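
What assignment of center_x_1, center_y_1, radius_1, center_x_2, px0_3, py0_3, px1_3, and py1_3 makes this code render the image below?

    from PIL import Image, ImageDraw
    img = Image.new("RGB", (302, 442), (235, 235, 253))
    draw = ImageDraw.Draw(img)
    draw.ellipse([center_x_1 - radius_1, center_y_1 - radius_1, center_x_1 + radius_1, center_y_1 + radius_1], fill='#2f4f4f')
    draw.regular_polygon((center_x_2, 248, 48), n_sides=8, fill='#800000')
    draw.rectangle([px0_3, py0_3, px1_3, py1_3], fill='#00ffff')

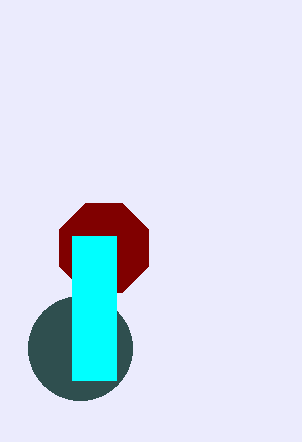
center_x_1 = 80, center_y_1 = 348, radius_1 = 52, center_x_2 = 104, px0_3 = 72, py0_3 = 236, px1_3 = 116, py1_3 = 380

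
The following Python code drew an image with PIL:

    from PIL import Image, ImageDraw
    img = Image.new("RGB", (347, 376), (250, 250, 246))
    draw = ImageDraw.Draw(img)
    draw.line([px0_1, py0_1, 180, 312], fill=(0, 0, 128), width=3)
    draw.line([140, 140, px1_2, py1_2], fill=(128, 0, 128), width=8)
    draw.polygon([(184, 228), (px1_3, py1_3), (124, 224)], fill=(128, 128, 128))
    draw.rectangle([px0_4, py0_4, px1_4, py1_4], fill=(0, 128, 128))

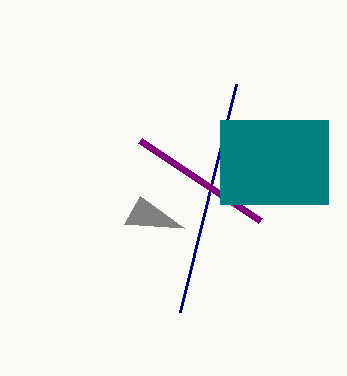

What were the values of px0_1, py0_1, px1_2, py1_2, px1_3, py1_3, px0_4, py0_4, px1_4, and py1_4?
px0_1 = 236; py0_1 = 84; px1_2 = 260; py1_2 = 220; px1_3 = 140; py1_3 = 196; px0_4 = 220; py0_4 = 120; px1_4 = 328; py1_4 = 204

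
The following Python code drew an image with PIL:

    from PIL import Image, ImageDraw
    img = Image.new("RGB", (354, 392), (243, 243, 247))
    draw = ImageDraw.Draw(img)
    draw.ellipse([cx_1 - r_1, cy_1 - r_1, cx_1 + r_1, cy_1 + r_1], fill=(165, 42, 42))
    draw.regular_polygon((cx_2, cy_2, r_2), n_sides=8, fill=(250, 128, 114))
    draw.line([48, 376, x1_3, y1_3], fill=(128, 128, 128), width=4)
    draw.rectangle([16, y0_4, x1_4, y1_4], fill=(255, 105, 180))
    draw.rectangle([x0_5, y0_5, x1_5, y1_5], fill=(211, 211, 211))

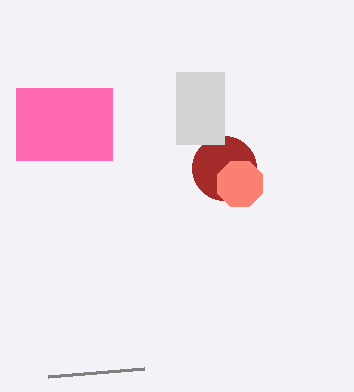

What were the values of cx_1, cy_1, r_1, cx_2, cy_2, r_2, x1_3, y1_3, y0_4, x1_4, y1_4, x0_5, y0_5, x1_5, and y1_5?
cx_1 = 224, cy_1 = 168, r_1 = 32, cx_2 = 240, cy_2 = 184, r_2 = 24, x1_3 = 144, y1_3 = 368, y0_4 = 88, x1_4 = 112, y1_4 = 160, x0_5 = 176, y0_5 = 72, x1_5 = 224, y1_5 = 144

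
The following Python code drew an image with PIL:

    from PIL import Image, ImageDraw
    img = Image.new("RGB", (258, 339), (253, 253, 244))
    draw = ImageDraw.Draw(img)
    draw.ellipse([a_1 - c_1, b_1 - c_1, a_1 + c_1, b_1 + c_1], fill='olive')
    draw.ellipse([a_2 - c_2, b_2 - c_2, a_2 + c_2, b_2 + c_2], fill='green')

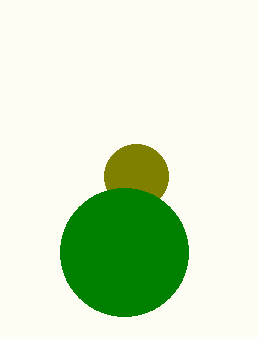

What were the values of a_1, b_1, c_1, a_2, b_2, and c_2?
a_1 = 136, b_1 = 176, c_1 = 32, a_2 = 124, b_2 = 252, c_2 = 64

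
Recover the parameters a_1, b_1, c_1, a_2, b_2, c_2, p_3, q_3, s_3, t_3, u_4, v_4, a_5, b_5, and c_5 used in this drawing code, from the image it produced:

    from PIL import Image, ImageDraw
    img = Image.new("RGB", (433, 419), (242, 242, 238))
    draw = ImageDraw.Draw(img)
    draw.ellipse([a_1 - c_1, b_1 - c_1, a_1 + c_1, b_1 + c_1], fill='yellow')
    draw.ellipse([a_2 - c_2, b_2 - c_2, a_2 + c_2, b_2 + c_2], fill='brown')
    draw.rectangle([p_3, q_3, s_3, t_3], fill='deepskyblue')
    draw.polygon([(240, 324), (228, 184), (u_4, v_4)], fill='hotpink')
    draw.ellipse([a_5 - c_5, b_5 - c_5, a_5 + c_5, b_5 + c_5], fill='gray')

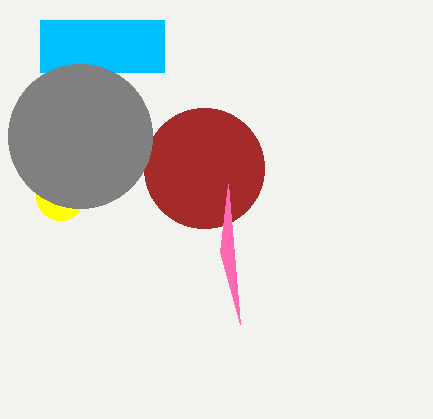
a_1 = 60; b_1 = 196; c_1 = 24; a_2 = 204; b_2 = 168; c_2 = 60; p_3 = 40; q_3 = 20; s_3 = 164; t_3 = 72; u_4 = 220; v_4 = 252; a_5 = 80; b_5 = 136; c_5 = 72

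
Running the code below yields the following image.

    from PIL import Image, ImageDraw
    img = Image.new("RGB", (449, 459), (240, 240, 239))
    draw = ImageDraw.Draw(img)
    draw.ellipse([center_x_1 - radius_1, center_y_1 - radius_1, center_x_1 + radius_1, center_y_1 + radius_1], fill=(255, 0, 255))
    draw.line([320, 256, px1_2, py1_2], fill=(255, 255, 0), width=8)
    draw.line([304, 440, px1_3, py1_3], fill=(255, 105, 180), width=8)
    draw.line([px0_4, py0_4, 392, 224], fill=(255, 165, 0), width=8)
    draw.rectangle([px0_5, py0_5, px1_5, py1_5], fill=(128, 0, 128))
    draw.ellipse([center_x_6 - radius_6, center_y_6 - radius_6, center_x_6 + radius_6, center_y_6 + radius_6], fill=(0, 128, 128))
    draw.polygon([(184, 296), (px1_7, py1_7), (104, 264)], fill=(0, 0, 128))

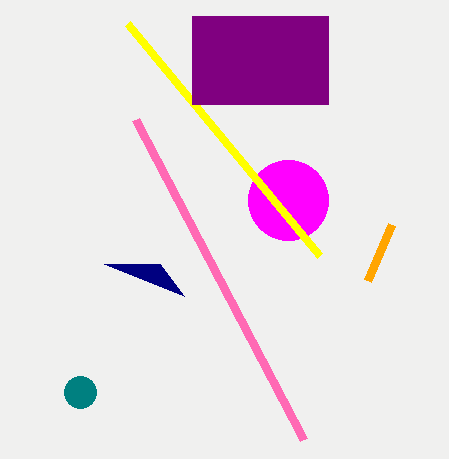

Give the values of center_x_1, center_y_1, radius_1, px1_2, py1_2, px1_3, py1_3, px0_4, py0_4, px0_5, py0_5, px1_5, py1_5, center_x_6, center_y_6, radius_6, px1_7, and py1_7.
center_x_1 = 288, center_y_1 = 200, radius_1 = 40, px1_2 = 128, py1_2 = 24, px1_3 = 136, py1_3 = 120, px0_4 = 368, py0_4 = 280, px0_5 = 192, py0_5 = 16, px1_5 = 328, py1_5 = 104, center_x_6 = 80, center_y_6 = 392, radius_6 = 16, px1_7 = 160, py1_7 = 264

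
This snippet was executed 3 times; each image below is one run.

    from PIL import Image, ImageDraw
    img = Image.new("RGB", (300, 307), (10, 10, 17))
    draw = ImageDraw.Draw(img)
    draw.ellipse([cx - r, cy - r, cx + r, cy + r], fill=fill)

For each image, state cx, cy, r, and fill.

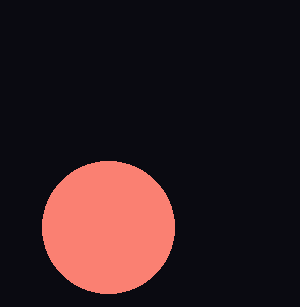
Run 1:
cx = 108; cy = 227; r = 66; fill = 'salmon'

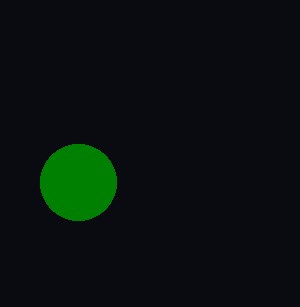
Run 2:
cx = 78; cy = 182; r = 38; fill = 'green'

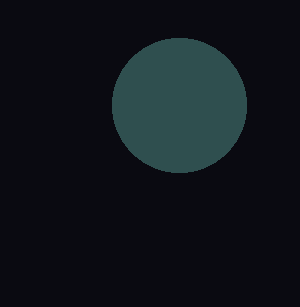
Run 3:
cx = 179; cy = 105; r = 67; fill = 'darkslategray'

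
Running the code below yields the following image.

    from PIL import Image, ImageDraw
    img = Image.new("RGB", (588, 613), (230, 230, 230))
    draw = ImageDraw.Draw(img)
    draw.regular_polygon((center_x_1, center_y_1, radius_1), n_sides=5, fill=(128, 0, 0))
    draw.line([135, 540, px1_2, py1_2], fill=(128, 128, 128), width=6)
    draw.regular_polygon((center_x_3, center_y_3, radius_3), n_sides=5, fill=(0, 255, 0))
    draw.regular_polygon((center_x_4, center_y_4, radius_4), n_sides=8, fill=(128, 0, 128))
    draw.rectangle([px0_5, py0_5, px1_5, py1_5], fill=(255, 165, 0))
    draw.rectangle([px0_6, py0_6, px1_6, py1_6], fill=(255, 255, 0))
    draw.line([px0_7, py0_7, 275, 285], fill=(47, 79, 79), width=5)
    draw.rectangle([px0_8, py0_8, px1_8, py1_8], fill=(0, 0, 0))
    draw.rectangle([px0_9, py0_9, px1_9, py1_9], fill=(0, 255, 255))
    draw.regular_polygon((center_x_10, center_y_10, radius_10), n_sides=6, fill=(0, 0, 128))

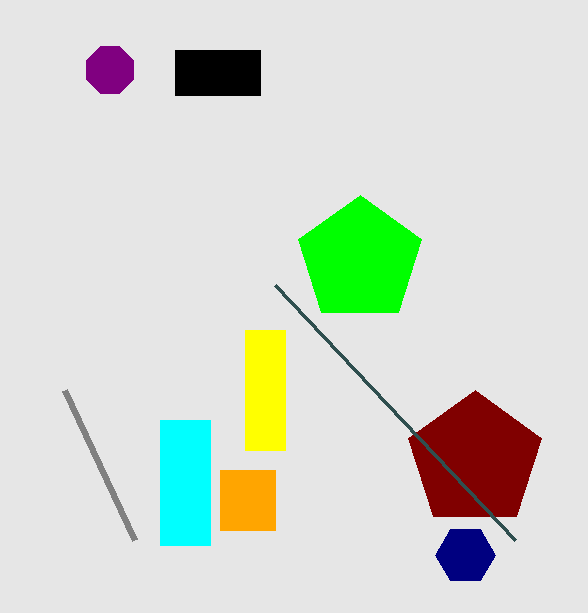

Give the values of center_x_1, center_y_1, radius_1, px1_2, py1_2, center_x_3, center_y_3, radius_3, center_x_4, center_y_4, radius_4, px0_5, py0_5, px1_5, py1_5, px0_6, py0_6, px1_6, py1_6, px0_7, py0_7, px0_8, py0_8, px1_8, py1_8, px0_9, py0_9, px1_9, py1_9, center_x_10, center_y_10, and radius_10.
center_x_1 = 475, center_y_1 = 460, radius_1 = 70, px1_2 = 65, py1_2 = 390, center_x_3 = 360, center_y_3 = 260, radius_3 = 65, center_x_4 = 110, center_y_4 = 70, radius_4 = 25, px0_5 = 220, py0_5 = 470, px1_5 = 275, py1_5 = 530, px0_6 = 245, py0_6 = 330, px1_6 = 285, py1_6 = 450, px0_7 = 515, py0_7 = 540, px0_8 = 175, py0_8 = 50, px1_8 = 260, py1_8 = 95, px0_9 = 160, py0_9 = 420, px1_9 = 210, py1_9 = 545, center_x_10 = 465, center_y_10 = 555, radius_10 = 30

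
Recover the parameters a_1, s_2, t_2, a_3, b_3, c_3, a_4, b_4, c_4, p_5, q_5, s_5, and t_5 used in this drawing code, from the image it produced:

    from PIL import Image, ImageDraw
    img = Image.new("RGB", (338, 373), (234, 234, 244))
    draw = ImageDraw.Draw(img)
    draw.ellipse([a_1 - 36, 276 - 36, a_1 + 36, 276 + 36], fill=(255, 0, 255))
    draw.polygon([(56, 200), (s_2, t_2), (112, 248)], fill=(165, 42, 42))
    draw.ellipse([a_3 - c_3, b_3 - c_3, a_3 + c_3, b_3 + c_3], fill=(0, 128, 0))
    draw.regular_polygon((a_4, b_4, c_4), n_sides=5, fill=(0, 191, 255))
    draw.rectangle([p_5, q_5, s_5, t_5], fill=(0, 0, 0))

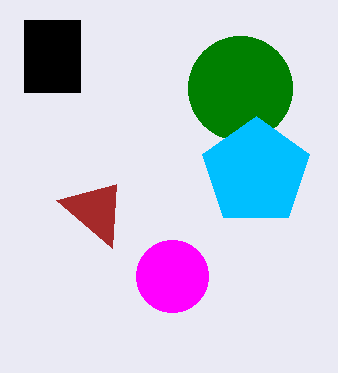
a_1 = 172
s_2 = 116
t_2 = 184
a_3 = 240
b_3 = 88
c_3 = 52
a_4 = 256
b_4 = 172
c_4 = 56
p_5 = 24
q_5 = 20
s_5 = 80
t_5 = 92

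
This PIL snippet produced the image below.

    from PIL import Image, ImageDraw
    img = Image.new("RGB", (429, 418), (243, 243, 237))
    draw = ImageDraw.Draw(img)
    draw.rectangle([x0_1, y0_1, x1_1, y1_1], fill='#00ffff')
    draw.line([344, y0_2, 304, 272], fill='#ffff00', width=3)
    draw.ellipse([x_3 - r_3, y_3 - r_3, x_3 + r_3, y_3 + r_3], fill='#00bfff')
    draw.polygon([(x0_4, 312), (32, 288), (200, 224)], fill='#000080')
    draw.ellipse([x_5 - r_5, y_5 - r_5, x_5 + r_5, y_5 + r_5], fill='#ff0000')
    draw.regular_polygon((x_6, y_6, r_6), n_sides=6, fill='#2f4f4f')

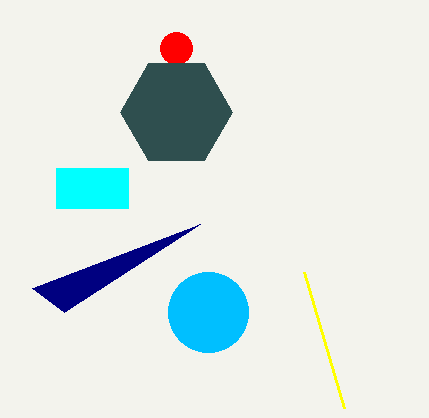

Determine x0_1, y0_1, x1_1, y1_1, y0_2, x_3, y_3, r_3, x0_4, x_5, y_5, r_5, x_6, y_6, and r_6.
x0_1 = 56; y0_1 = 168; x1_1 = 128; y1_1 = 208; y0_2 = 408; x_3 = 208; y_3 = 312; r_3 = 40; x0_4 = 64; x_5 = 176; y_5 = 48; r_5 = 16; x_6 = 176; y_6 = 112; r_6 = 56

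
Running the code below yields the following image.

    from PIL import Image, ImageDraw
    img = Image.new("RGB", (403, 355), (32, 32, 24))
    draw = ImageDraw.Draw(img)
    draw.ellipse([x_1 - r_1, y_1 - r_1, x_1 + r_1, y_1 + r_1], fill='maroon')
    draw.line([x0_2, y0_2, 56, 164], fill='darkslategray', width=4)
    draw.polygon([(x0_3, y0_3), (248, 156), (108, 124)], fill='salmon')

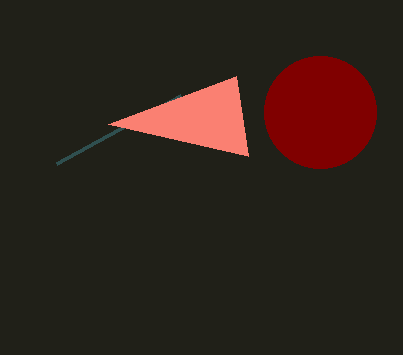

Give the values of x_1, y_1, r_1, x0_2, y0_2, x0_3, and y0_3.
x_1 = 320
y_1 = 112
r_1 = 56
x0_2 = 180
y0_2 = 96
x0_3 = 236
y0_3 = 76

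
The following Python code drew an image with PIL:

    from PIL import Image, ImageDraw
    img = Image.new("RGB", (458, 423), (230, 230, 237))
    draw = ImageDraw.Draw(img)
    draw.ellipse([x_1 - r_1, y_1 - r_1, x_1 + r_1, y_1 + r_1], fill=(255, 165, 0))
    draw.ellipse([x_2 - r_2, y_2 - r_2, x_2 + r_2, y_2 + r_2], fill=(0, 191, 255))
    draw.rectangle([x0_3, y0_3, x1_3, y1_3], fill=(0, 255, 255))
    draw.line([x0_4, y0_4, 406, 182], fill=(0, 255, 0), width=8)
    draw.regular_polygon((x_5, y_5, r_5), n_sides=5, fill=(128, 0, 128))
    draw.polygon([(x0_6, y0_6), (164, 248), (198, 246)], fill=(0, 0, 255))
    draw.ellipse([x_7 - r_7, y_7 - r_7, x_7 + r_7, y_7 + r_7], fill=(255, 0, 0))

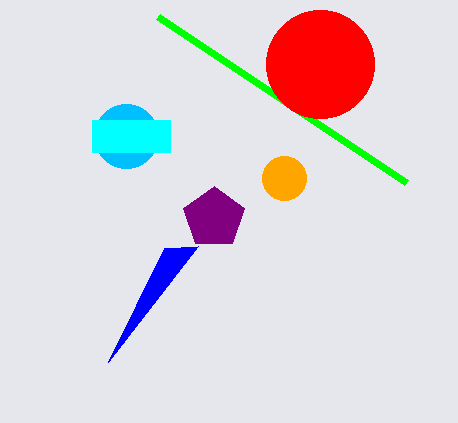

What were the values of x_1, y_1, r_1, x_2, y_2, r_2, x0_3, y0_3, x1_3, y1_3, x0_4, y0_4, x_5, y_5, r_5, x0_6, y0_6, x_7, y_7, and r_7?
x_1 = 284; y_1 = 178; r_1 = 22; x_2 = 126; y_2 = 136; r_2 = 32; x0_3 = 92; y0_3 = 120; x1_3 = 170; y1_3 = 152; x0_4 = 158; y0_4 = 16; x_5 = 214; y_5 = 218; r_5 = 32; x0_6 = 108; y0_6 = 362; x_7 = 320; y_7 = 64; r_7 = 54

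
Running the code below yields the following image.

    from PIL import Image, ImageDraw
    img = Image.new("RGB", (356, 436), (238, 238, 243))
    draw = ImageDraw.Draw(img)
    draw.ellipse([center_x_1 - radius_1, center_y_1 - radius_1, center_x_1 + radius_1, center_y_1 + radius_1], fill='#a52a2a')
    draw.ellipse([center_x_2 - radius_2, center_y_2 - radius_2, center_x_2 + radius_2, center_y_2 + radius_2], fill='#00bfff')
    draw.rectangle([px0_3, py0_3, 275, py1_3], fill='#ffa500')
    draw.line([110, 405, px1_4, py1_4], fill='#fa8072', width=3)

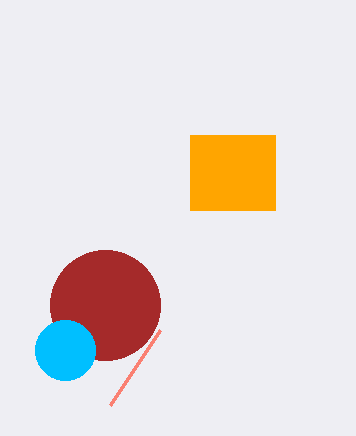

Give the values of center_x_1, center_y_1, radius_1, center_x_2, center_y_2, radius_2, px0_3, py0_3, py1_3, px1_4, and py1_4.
center_x_1 = 105, center_y_1 = 305, radius_1 = 55, center_x_2 = 65, center_y_2 = 350, radius_2 = 30, px0_3 = 190, py0_3 = 135, py1_3 = 210, px1_4 = 160, py1_4 = 330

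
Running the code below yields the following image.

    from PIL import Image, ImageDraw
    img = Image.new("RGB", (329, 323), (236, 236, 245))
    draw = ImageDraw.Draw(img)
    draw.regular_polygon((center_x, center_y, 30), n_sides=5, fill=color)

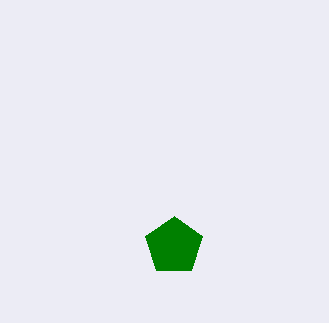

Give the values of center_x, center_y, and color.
center_x = 174; center_y = 246; color = 'green'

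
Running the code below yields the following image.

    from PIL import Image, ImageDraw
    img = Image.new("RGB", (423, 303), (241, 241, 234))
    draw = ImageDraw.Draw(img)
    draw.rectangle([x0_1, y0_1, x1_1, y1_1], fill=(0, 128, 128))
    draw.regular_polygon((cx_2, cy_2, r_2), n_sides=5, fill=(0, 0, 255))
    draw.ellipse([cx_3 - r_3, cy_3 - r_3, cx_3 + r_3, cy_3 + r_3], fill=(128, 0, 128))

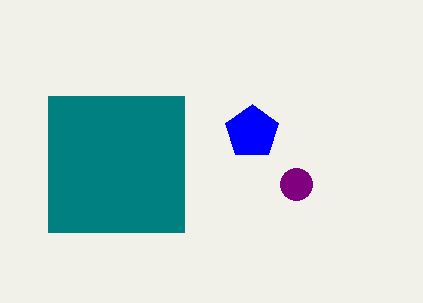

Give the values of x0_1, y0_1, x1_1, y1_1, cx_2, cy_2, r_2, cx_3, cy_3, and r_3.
x0_1 = 48; y0_1 = 96; x1_1 = 184; y1_1 = 232; cx_2 = 252; cy_2 = 132; r_2 = 28; cx_3 = 296; cy_3 = 184; r_3 = 16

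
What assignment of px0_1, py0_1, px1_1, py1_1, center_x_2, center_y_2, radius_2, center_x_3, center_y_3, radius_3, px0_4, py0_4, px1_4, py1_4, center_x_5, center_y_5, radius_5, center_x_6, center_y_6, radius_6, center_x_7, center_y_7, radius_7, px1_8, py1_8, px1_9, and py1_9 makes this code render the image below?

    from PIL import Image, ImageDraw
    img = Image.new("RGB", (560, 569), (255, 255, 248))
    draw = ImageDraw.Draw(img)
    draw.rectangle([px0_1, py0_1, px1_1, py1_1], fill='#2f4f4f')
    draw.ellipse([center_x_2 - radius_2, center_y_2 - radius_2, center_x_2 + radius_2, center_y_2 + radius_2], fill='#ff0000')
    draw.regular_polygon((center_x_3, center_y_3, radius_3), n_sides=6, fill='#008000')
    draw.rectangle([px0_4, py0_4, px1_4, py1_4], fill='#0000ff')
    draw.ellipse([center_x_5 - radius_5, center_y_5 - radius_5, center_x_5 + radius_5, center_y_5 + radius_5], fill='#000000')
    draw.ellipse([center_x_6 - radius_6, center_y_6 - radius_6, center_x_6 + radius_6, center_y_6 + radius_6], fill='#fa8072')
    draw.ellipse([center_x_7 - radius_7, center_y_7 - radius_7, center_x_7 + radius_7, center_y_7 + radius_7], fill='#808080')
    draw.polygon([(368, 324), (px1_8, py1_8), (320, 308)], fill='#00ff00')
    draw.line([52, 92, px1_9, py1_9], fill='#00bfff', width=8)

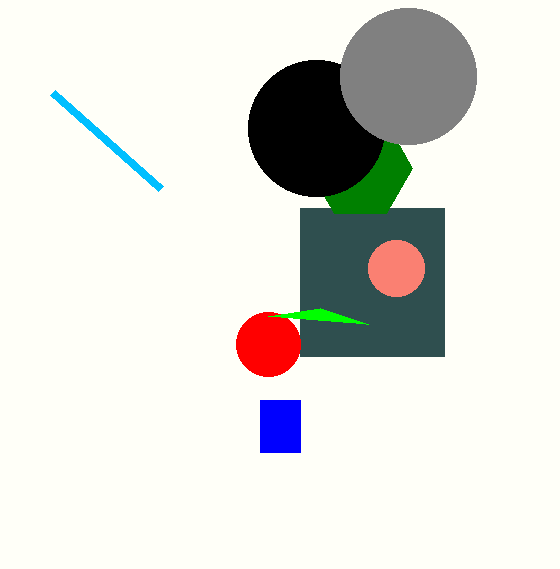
px0_1 = 300
py0_1 = 208
px1_1 = 444
py1_1 = 356
center_x_2 = 268
center_y_2 = 344
radius_2 = 32
center_x_3 = 360
center_y_3 = 168
radius_3 = 52
px0_4 = 260
py0_4 = 400
px1_4 = 300
py1_4 = 452
center_x_5 = 316
center_y_5 = 128
radius_5 = 68
center_x_6 = 396
center_y_6 = 268
radius_6 = 28
center_x_7 = 408
center_y_7 = 76
radius_7 = 68
px1_8 = 268
py1_8 = 316
px1_9 = 160
py1_9 = 188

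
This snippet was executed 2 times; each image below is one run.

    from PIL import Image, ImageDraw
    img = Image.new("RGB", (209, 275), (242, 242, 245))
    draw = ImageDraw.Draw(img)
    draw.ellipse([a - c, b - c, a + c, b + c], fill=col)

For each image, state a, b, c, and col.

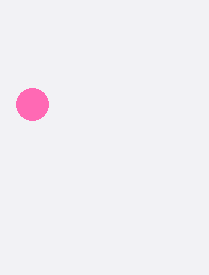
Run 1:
a = 32
b = 104
c = 16
col = 'hotpink'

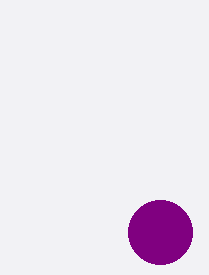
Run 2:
a = 160
b = 232
c = 32
col = 'purple'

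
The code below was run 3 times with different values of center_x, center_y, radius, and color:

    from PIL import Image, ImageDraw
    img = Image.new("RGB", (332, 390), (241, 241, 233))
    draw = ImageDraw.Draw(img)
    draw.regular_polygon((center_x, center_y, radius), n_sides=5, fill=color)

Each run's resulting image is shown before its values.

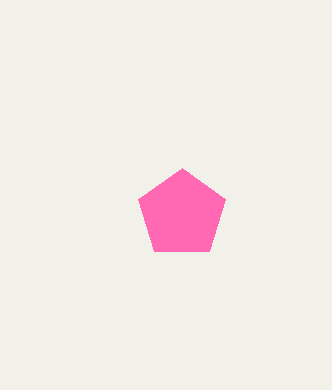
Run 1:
center_x = 182
center_y = 214
radius = 46
color = 'hotpink'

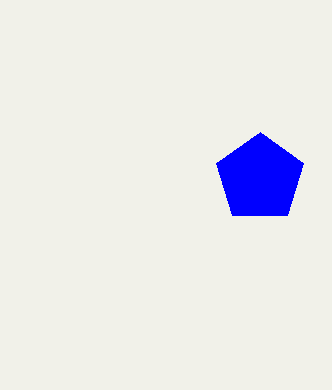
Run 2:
center_x = 260; center_y = 178; radius = 46; color = 'blue'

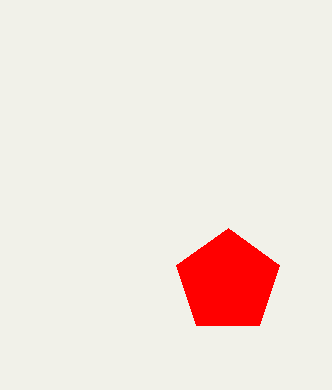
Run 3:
center_x = 228
center_y = 282
radius = 54
color = 'red'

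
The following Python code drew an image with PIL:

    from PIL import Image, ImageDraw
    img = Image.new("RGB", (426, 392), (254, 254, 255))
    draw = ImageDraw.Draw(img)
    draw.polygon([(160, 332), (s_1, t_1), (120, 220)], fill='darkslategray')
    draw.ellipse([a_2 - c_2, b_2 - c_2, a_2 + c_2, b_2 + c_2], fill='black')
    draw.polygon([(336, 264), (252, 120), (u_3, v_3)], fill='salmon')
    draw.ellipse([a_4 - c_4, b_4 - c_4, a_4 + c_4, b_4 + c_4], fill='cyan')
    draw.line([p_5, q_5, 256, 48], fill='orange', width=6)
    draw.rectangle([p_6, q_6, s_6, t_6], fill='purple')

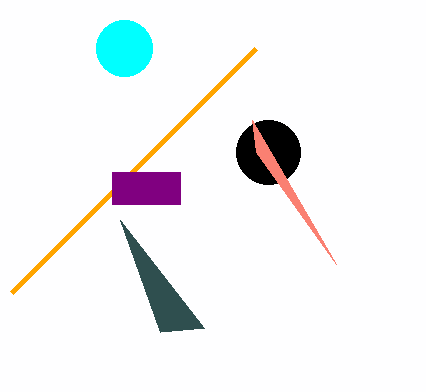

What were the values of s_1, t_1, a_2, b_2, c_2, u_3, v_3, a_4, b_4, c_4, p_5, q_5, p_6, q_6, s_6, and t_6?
s_1 = 204; t_1 = 328; a_2 = 268; b_2 = 152; c_2 = 32; u_3 = 256; v_3 = 152; a_4 = 124; b_4 = 48; c_4 = 28; p_5 = 12; q_5 = 292; p_6 = 112; q_6 = 172; s_6 = 180; t_6 = 204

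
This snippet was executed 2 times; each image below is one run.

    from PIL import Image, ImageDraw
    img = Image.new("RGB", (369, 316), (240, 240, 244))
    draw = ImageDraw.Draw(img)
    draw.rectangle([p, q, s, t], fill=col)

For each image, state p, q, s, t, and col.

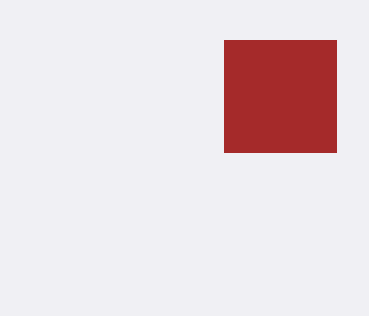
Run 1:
p = 224, q = 40, s = 336, t = 152, col = 'brown'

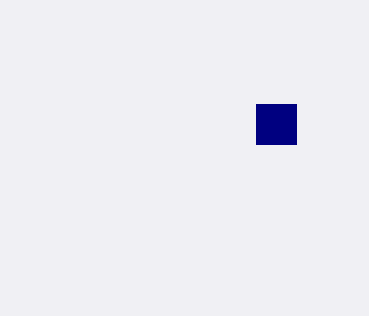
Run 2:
p = 256, q = 104, s = 296, t = 144, col = 'navy'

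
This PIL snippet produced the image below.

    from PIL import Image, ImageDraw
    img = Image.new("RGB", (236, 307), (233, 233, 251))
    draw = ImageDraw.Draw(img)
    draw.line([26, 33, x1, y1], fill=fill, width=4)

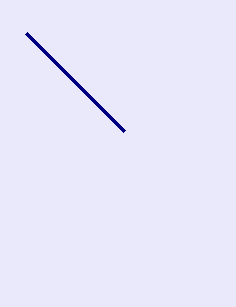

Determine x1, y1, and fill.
x1 = 124; y1 = 131; fill = 'navy'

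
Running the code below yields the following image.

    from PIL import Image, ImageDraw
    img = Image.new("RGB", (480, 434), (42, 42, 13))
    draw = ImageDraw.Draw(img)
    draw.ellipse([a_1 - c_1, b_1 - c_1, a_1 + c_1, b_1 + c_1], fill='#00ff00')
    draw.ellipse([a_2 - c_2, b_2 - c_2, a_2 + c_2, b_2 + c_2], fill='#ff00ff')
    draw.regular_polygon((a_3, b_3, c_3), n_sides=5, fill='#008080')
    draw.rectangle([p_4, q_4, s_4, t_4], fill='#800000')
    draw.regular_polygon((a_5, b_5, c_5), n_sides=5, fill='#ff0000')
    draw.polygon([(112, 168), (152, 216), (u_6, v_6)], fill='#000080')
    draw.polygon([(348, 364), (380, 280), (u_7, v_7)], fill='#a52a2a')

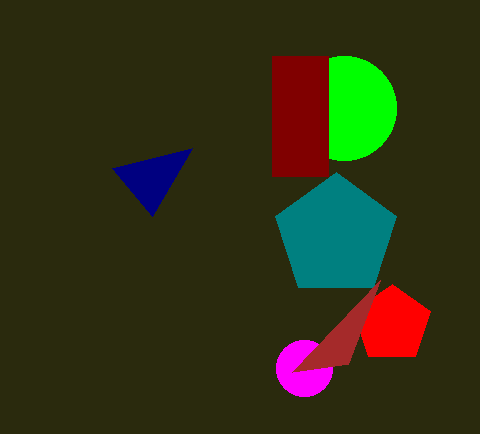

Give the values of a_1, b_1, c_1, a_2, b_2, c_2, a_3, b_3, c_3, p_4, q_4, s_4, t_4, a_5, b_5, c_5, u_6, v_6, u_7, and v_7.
a_1 = 344, b_1 = 108, c_1 = 52, a_2 = 304, b_2 = 368, c_2 = 28, a_3 = 336, b_3 = 236, c_3 = 64, p_4 = 272, q_4 = 56, s_4 = 328, t_4 = 176, a_5 = 392, b_5 = 324, c_5 = 40, u_6 = 192, v_6 = 148, u_7 = 292, v_7 = 372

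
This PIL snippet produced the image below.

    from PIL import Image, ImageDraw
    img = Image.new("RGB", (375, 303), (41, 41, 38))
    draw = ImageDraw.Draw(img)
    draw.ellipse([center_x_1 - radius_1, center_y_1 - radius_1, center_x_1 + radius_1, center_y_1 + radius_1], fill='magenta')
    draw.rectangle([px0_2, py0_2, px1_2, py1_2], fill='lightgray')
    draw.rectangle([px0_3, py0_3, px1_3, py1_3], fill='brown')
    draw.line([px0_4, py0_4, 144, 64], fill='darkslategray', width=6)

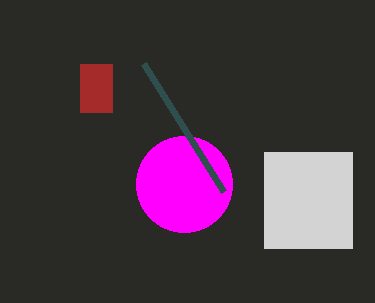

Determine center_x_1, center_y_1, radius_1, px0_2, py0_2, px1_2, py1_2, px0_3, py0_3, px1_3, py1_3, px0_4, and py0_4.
center_x_1 = 184
center_y_1 = 184
radius_1 = 48
px0_2 = 264
py0_2 = 152
px1_2 = 352
py1_2 = 248
px0_3 = 80
py0_3 = 64
px1_3 = 112
py1_3 = 112
px0_4 = 224
py0_4 = 192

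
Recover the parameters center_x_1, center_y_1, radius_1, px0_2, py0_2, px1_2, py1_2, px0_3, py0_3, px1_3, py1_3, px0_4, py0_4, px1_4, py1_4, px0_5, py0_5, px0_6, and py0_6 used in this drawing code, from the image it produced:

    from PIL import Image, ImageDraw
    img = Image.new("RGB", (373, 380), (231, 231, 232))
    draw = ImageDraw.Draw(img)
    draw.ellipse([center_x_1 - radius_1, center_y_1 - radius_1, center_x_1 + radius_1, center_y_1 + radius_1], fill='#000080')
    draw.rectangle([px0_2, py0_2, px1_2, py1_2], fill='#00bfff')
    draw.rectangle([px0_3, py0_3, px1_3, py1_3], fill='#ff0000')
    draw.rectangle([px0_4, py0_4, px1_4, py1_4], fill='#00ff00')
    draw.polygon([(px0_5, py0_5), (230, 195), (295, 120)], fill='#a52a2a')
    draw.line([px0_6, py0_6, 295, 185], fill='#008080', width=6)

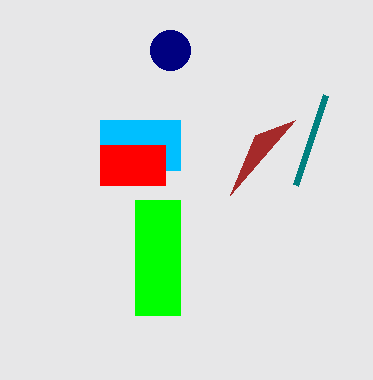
center_x_1 = 170; center_y_1 = 50; radius_1 = 20; px0_2 = 100; py0_2 = 120; px1_2 = 180; py1_2 = 170; px0_3 = 100; py0_3 = 145; px1_3 = 165; py1_3 = 185; px0_4 = 135; py0_4 = 200; px1_4 = 180; py1_4 = 315; px0_5 = 255; py0_5 = 135; px0_6 = 325; py0_6 = 95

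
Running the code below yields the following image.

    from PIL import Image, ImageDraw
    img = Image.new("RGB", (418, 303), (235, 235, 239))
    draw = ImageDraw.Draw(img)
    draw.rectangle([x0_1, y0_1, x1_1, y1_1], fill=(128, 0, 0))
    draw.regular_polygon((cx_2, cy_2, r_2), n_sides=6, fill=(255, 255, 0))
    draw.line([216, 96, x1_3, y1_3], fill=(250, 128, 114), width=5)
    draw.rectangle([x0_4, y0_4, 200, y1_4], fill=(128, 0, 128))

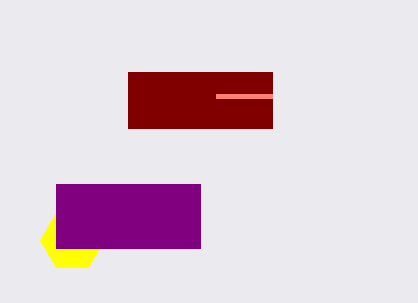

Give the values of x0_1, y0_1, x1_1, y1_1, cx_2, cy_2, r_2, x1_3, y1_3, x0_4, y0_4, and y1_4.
x0_1 = 128; y0_1 = 72; x1_1 = 272; y1_1 = 128; cx_2 = 72; cy_2 = 240; r_2 = 32; x1_3 = 272; y1_3 = 96; x0_4 = 56; y0_4 = 184; y1_4 = 248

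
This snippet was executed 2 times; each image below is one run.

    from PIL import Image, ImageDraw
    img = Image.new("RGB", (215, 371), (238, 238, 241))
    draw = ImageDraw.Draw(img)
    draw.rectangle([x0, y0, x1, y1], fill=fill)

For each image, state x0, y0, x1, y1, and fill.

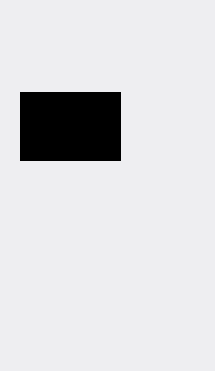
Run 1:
x0 = 20, y0 = 92, x1 = 120, y1 = 160, fill = 'black'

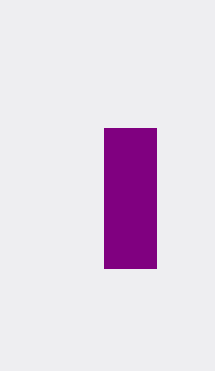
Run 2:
x0 = 104
y0 = 128
x1 = 156
y1 = 268
fill = 'purple'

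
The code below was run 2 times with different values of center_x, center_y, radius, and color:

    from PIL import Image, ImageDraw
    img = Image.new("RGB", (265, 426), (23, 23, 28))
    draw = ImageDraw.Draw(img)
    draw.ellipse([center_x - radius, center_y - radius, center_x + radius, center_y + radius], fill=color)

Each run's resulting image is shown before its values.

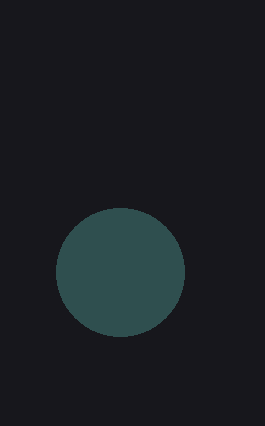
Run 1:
center_x = 120, center_y = 272, radius = 64, color = 'darkslategray'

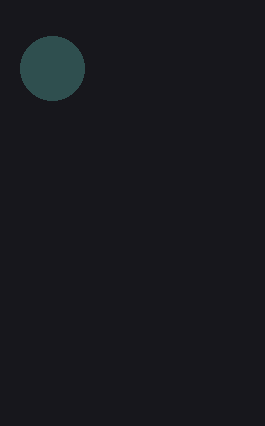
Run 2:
center_x = 52, center_y = 68, radius = 32, color = 'darkslategray'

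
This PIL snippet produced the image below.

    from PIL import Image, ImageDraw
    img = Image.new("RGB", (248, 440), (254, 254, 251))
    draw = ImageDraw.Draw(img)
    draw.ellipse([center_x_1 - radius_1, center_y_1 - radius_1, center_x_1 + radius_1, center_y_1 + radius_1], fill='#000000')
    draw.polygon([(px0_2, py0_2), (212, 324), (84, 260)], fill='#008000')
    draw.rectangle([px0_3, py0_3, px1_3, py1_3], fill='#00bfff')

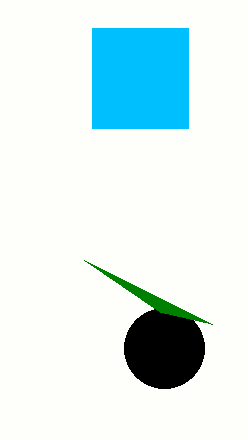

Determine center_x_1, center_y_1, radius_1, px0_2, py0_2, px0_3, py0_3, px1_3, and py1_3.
center_x_1 = 164
center_y_1 = 348
radius_1 = 40
px0_2 = 160
py0_2 = 312
px0_3 = 92
py0_3 = 28
px1_3 = 188
py1_3 = 128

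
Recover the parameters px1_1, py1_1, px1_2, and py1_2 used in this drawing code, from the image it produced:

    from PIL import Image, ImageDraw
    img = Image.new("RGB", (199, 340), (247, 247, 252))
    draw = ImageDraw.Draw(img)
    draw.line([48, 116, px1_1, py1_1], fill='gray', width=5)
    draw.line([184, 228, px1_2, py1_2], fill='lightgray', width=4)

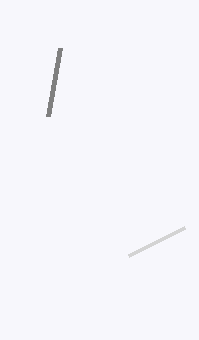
px1_1 = 60
py1_1 = 48
px1_2 = 128
py1_2 = 256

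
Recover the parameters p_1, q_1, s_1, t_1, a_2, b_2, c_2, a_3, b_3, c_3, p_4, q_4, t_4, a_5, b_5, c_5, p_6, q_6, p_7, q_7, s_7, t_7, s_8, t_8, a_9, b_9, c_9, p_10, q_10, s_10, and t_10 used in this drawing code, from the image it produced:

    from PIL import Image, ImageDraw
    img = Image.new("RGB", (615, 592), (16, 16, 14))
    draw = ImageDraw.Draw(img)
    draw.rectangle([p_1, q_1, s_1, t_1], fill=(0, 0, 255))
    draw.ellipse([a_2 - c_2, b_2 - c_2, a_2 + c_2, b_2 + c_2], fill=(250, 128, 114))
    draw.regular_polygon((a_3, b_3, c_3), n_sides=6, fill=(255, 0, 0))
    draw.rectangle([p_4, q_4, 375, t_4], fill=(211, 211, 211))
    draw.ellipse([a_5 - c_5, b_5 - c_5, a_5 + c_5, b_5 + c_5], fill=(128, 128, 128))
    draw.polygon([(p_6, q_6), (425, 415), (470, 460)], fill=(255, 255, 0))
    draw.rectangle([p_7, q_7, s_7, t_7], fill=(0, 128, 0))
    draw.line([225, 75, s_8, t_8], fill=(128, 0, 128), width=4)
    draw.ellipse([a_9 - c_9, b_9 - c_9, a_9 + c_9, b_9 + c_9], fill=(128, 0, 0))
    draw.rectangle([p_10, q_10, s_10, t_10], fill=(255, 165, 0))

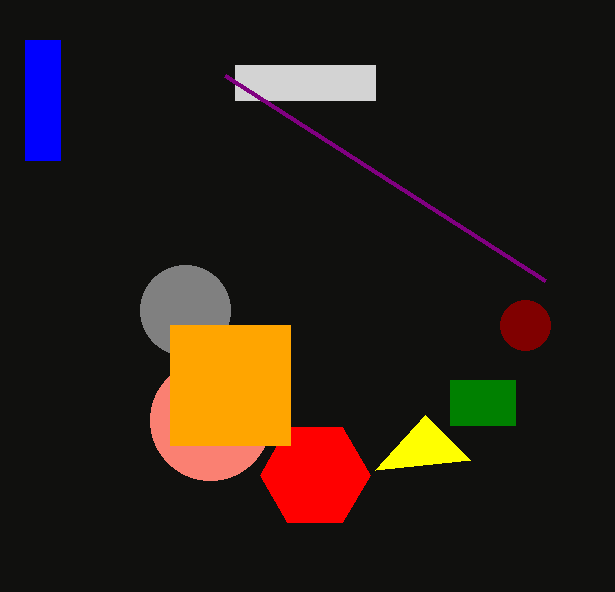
p_1 = 25, q_1 = 40, s_1 = 60, t_1 = 160, a_2 = 210, b_2 = 420, c_2 = 60, a_3 = 315, b_3 = 475, c_3 = 55, p_4 = 235, q_4 = 65, t_4 = 100, a_5 = 185, b_5 = 310, c_5 = 45, p_6 = 375, q_6 = 470, p_7 = 450, q_7 = 380, s_7 = 515, t_7 = 425, s_8 = 545, t_8 = 280, a_9 = 525, b_9 = 325, c_9 = 25, p_10 = 170, q_10 = 325, s_10 = 290, t_10 = 445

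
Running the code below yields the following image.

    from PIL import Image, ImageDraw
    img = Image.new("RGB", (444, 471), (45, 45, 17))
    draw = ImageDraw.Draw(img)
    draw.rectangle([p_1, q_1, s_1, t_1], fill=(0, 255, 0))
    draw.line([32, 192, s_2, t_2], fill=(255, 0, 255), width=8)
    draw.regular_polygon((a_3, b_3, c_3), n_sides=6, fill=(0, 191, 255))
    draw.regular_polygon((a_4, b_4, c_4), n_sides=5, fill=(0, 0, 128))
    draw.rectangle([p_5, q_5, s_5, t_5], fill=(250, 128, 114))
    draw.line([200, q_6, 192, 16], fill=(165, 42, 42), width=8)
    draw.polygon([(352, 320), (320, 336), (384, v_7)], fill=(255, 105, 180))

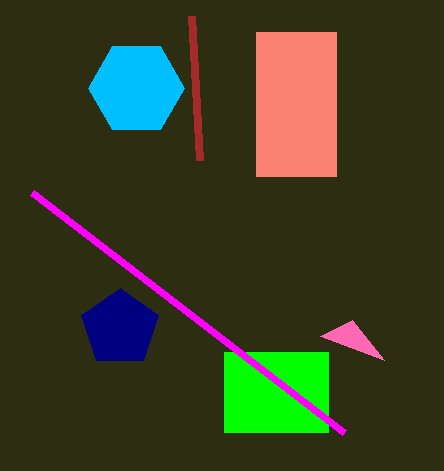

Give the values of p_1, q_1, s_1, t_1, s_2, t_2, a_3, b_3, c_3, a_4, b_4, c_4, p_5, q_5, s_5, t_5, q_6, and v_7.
p_1 = 224
q_1 = 352
s_1 = 328
t_1 = 432
s_2 = 344
t_2 = 432
a_3 = 136
b_3 = 88
c_3 = 48
a_4 = 120
b_4 = 328
c_4 = 40
p_5 = 256
q_5 = 32
s_5 = 336
t_5 = 176
q_6 = 160
v_7 = 360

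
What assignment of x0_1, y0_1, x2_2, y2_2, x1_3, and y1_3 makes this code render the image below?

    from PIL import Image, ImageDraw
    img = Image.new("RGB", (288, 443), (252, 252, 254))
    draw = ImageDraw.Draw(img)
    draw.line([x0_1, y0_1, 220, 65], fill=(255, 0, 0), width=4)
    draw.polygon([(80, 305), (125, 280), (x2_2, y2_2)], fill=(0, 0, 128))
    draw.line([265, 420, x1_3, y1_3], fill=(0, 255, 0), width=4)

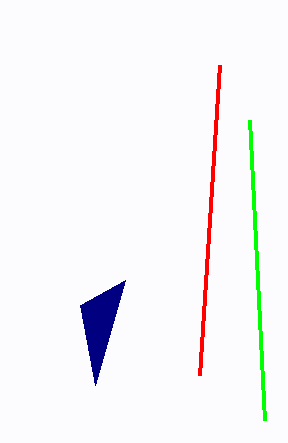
x0_1 = 200, y0_1 = 375, x2_2 = 95, y2_2 = 385, x1_3 = 250, y1_3 = 120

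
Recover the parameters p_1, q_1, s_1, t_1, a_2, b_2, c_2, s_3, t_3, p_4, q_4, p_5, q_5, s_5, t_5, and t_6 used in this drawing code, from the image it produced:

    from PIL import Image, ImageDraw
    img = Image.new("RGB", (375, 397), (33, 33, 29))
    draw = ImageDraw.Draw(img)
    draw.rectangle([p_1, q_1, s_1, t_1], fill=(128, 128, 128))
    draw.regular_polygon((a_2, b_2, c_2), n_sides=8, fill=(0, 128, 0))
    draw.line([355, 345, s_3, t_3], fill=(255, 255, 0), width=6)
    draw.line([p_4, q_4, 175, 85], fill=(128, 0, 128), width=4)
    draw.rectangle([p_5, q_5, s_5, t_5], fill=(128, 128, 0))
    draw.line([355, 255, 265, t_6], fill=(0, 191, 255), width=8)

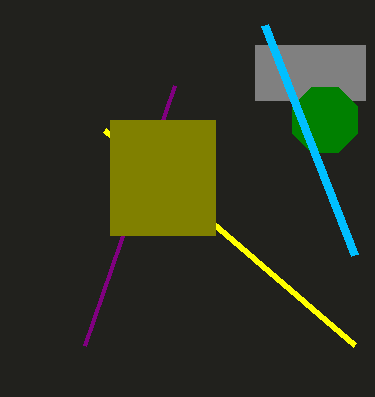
p_1 = 255; q_1 = 45; s_1 = 365; t_1 = 100; a_2 = 325; b_2 = 120; c_2 = 35; s_3 = 105; t_3 = 130; p_4 = 85; q_4 = 345; p_5 = 110; q_5 = 120; s_5 = 215; t_5 = 235; t_6 = 25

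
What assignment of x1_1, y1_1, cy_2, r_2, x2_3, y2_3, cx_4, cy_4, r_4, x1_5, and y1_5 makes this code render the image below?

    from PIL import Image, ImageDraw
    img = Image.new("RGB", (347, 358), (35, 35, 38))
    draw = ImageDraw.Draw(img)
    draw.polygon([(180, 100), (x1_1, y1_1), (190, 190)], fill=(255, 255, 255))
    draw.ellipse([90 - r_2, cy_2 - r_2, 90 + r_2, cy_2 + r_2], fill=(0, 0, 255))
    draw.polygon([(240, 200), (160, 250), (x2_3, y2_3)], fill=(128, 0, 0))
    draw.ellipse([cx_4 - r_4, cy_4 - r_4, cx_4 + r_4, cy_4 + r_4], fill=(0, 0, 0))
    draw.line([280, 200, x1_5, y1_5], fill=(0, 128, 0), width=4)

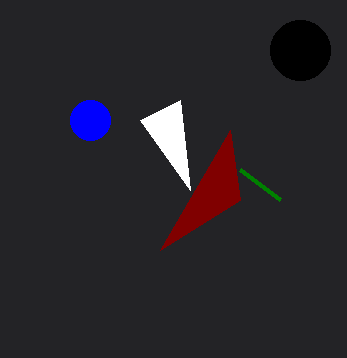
x1_1 = 140; y1_1 = 120; cy_2 = 120; r_2 = 20; x2_3 = 230; y2_3 = 130; cx_4 = 300; cy_4 = 50; r_4 = 30; x1_5 = 240; y1_5 = 170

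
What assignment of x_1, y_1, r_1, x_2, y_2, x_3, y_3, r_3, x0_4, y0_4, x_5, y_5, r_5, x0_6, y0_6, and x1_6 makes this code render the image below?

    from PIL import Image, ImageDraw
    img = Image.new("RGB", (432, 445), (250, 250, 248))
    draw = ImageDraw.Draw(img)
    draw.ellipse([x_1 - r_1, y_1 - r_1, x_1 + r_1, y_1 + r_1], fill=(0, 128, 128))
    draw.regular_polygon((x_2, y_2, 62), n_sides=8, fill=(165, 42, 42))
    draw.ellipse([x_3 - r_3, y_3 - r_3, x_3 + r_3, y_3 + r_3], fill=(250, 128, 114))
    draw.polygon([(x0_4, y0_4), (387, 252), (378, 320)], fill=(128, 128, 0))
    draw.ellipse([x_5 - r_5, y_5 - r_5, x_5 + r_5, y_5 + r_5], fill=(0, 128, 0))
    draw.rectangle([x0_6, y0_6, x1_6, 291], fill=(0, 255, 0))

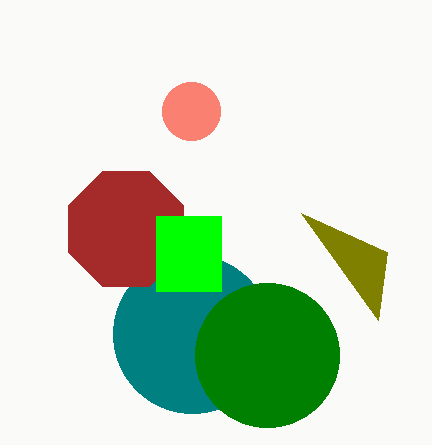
x_1 = 192, y_1 = 334, r_1 = 79, x_2 = 126, y_2 = 229, x_3 = 191, y_3 = 111, r_3 = 29, x0_4 = 301, y0_4 = 213, x_5 = 267, y_5 = 355, r_5 = 72, x0_6 = 156, y0_6 = 216, x1_6 = 221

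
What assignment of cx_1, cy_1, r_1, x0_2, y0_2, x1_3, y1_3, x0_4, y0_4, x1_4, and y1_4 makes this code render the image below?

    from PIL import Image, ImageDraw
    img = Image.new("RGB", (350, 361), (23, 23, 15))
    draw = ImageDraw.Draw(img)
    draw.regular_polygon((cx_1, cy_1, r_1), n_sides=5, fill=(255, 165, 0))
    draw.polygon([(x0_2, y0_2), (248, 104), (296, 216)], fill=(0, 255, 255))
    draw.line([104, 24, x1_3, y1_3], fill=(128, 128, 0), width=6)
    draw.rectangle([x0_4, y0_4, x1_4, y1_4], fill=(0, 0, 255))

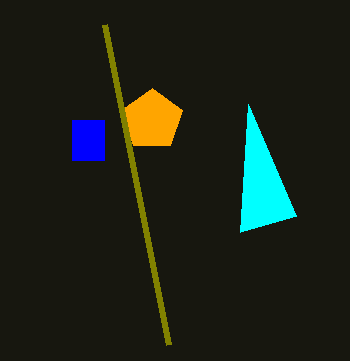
cx_1 = 152, cy_1 = 120, r_1 = 32, x0_2 = 240, y0_2 = 232, x1_3 = 168, y1_3 = 344, x0_4 = 72, y0_4 = 120, x1_4 = 104, y1_4 = 160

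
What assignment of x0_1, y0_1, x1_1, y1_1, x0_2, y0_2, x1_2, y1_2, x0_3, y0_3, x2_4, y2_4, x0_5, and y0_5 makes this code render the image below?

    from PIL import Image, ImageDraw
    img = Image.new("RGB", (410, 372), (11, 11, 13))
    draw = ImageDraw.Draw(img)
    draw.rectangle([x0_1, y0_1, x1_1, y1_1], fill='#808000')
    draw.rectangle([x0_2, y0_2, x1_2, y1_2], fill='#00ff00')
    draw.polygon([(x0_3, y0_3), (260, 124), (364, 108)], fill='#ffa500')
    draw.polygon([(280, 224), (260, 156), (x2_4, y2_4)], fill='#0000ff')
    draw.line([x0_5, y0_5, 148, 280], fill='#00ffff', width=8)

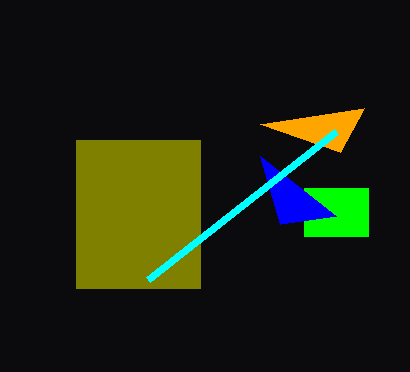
x0_1 = 76; y0_1 = 140; x1_1 = 200; y1_1 = 288; x0_2 = 304; y0_2 = 188; x1_2 = 368; y1_2 = 236; x0_3 = 340; y0_3 = 152; x2_4 = 336; y2_4 = 216; x0_5 = 336; y0_5 = 132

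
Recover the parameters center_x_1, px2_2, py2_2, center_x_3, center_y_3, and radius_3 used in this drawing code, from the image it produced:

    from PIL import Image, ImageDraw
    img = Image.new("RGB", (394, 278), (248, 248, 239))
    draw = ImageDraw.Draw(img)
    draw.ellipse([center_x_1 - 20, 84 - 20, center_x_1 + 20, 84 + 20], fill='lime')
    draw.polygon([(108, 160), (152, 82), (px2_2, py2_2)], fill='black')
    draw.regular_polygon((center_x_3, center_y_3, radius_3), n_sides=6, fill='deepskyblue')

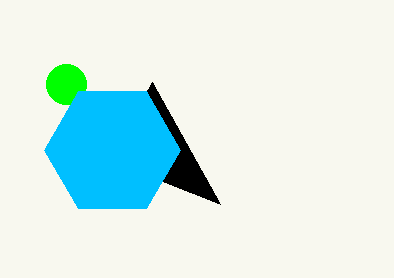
center_x_1 = 66, px2_2 = 220, py2_2 = 204, center_x_3 = 112, center_y_3 = 150, radius_3 = 68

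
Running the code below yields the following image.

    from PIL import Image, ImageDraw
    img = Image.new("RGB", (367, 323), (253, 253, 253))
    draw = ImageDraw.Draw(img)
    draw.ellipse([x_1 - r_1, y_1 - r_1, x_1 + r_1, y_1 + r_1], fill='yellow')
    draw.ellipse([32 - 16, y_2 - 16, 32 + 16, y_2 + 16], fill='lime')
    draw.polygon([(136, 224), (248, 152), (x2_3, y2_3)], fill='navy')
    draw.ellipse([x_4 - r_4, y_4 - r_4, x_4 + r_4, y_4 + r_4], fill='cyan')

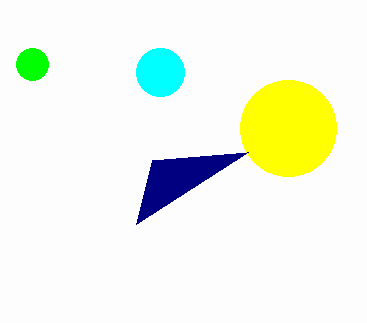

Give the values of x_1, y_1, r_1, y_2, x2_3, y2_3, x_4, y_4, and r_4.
x_1 = 288, y_1 = 128, r_1 = 48, y_2 = 64, x2_3 = 152, y2_3 = 160, x_4 = 160, y_4 = 72, r_4 = 24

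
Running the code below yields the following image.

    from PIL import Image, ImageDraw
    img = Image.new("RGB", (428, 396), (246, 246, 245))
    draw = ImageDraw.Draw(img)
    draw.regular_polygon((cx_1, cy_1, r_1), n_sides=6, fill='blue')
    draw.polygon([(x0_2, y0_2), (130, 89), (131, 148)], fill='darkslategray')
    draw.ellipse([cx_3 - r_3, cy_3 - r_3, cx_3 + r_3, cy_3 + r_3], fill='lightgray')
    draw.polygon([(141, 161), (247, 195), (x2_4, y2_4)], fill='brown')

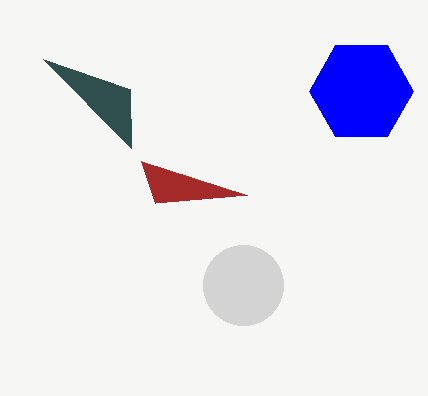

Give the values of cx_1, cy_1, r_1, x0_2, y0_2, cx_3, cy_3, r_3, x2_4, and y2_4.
cx_1 = 361; cy_1 = 91; r_1 = 52; x0_2 = 43; y0_2 = 59; cx_3 = 243; cy_3 = 285; r_3 = 40; x2_4 = 155; y2_4 = 203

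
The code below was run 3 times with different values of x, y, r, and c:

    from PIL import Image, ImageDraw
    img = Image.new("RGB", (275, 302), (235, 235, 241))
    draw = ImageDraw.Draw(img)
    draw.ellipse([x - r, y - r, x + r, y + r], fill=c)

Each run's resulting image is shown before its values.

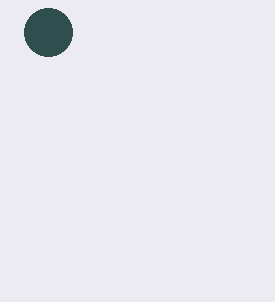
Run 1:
x = 48, y = 32, r = 24, c = 'darkslategray'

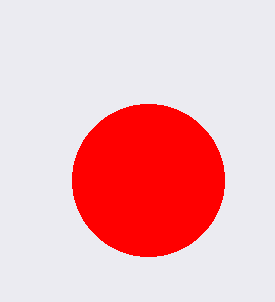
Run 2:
x = 148
y = 180
r = 76
c = 'red'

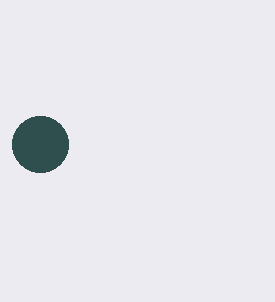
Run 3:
x = 40; y = 144; r = 28; c = 'darkslategray'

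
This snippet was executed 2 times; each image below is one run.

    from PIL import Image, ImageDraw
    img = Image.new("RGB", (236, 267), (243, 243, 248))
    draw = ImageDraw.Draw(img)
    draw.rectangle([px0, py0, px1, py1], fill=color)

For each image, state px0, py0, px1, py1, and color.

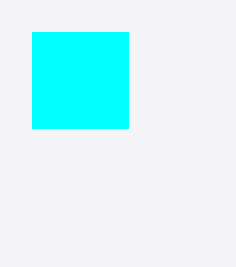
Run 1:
px0 = 32, py0 = 32, px1 = 128, py1 = 128, color = 'cyan'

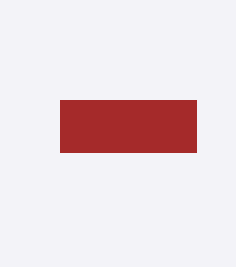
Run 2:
px0 = 60, py0 = 100, px1 = 196, py1 = 152, color = 'brown'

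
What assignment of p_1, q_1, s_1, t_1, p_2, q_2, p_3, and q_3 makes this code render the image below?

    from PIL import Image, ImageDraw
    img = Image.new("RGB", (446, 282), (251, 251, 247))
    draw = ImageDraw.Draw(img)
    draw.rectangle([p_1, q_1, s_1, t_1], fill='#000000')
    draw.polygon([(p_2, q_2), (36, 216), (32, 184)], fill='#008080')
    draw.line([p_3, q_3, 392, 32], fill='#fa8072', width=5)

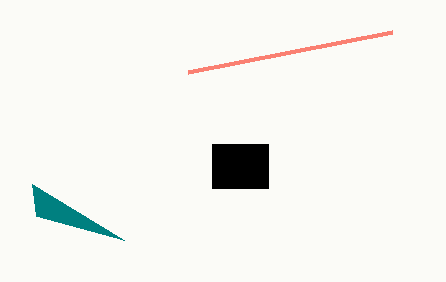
p_1 = 212; q_1 = 144; s_1 = 268; t_1 = 188; p_2 = 124; q_2 = 240; p_3 = 188; q_3 = 72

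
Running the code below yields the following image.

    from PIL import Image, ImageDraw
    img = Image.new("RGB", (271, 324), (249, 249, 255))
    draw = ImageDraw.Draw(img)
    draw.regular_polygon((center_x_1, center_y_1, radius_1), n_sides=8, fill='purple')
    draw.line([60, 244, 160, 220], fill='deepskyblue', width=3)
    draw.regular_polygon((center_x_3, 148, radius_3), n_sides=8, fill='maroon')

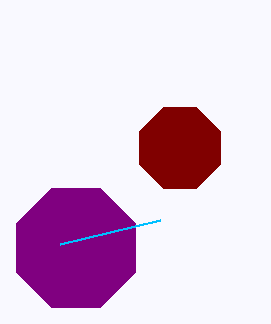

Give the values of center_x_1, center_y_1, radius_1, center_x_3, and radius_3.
center_x_1 = 76, center_y_1 = 248, radius_1 = 64, center_x_3 = 180, radius_3 = 44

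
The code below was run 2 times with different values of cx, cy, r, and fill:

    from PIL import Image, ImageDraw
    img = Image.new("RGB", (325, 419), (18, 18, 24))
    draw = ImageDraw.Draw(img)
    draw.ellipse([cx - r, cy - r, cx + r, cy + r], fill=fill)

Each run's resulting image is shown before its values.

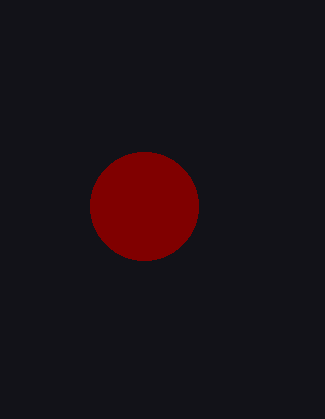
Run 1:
cx = 144, cy = 206, r = 54, fill = 'maroon'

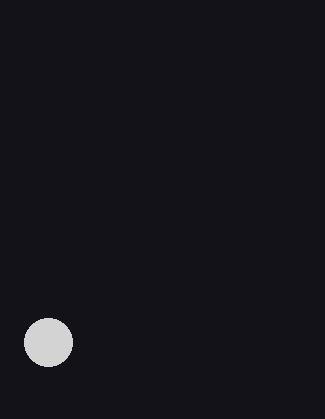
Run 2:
cx = 48; cy = 342; r = 24; fill = 'lightgray'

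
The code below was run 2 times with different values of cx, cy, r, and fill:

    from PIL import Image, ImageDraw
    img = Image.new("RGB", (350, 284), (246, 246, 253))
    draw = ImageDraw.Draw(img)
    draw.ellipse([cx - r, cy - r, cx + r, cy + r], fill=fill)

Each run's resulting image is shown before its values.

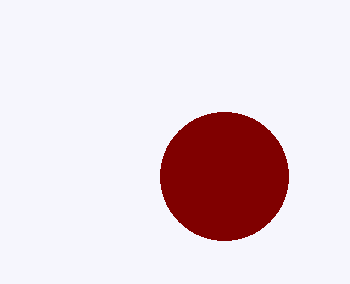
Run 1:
cx = 224
cy = 176
r = 64
fill = 'maroon'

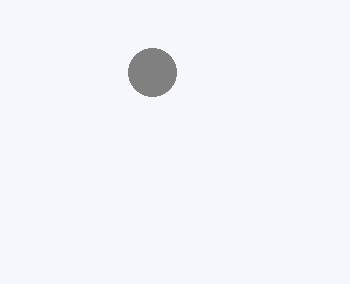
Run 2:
cx = 152, cy = 72, r = 24, fill = 'gray'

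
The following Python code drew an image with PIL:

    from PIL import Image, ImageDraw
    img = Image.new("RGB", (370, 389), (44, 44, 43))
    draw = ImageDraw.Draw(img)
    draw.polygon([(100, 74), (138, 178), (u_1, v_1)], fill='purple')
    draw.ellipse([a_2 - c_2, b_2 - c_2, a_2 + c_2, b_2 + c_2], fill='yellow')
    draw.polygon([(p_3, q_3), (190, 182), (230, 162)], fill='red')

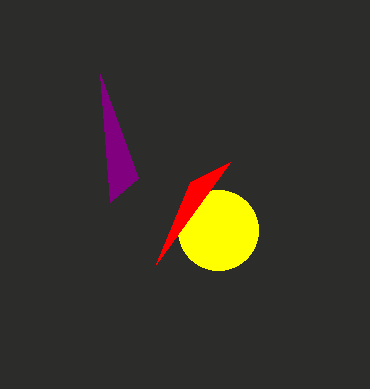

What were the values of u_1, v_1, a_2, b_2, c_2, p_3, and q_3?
u_1 = 110, v_1 = 202, a_2 = 218, b_2 = 230, c_2 = 40, p_3 = 156, q_3 = 264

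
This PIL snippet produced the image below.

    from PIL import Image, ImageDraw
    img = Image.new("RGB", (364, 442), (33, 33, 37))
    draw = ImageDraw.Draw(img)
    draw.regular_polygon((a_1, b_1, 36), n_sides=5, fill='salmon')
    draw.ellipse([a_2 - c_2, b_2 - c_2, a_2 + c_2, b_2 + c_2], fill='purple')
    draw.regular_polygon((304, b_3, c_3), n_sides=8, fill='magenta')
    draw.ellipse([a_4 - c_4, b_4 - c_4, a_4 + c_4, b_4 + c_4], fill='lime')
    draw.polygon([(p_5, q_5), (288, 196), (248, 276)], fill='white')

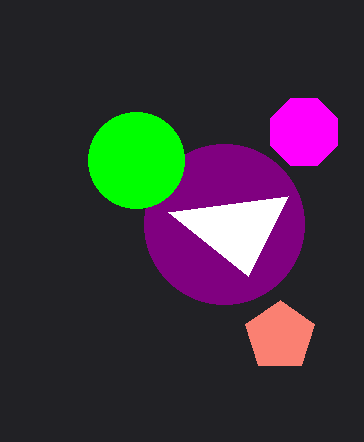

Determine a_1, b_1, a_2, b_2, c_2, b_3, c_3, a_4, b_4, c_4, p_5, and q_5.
a_1 = 280; b_1 = 336; a_2 = 224; b_2 = 224; c_2 = 80; b_3 = 132; c_3 = 36; a_4 = 136; b_4 = 160; c_4 = 48; p_5 = 168; q_5 = 212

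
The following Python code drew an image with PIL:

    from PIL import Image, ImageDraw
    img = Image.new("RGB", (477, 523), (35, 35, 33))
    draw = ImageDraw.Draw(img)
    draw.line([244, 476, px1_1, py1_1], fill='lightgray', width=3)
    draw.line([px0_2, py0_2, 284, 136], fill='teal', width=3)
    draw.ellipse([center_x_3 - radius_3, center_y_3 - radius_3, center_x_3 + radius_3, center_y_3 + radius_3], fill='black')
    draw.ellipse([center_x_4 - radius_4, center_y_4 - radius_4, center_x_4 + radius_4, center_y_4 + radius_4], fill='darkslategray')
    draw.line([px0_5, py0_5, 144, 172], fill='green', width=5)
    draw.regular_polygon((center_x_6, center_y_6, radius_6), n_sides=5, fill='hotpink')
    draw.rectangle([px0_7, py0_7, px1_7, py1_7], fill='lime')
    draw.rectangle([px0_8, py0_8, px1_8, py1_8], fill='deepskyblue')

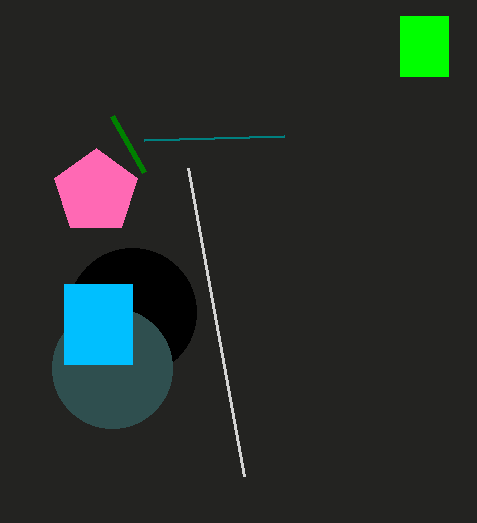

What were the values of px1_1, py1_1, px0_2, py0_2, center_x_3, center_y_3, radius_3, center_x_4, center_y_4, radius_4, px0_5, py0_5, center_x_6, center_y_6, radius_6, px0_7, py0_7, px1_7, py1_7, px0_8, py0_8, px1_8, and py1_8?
px1_1 = 188; py1_1 = 168; px0_2 = 144; py0_2 = 140; center_x_3 = 132; center_y_3 = 312; radius_3 = 64; center_x_4 = 112; center_y_4 = 368; radius_4 = 60; px0_5 = 112; py0_5 = 116; center_x_6 = 96; center_y_6 = 192; radius_6 = 44; px0_7 = 400; py0_7 = 16; px1_7 = 448; py1_7 = 76; px0_8 = 64; py0_8 = 284; px1_8 = 132; py1_8 = 364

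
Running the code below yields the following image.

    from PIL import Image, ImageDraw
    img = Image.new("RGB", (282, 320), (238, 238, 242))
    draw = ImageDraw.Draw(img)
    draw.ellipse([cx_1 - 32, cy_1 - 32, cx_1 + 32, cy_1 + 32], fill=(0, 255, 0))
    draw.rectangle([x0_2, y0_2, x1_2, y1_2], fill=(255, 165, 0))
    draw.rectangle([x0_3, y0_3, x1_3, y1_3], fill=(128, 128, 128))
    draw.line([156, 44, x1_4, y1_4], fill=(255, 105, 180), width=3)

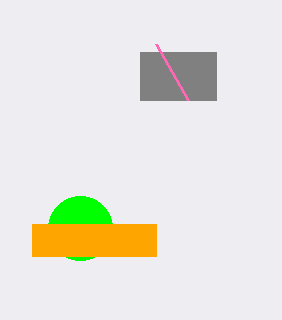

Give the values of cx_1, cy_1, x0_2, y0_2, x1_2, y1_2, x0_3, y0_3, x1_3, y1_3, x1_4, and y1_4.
cx_1 = 80, cy_1 = 228, x0_2 = 32, y0_2 = 224, x1_2 = 156, y1_2 = 256, x0_3 = 140, y0_3 = 52, x1_3 = 216, y1_3 = 100, x1_4 = 188, y1_4 = 100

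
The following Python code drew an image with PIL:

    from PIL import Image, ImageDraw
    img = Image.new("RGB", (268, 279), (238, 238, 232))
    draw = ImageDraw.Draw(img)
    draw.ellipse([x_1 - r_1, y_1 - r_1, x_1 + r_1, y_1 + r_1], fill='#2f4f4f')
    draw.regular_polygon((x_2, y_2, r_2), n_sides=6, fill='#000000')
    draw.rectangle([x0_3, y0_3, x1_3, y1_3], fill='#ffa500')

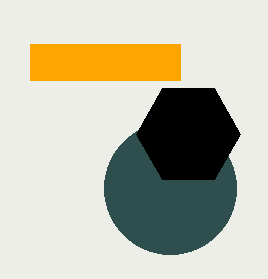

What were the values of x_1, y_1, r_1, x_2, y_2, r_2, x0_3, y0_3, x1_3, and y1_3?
x_1 = 170; y_1 = 188; r_1 = 66; x_2 = 188; y_2 = 134; r_2 = 52; x0_3 = 30; y0_3 = 44; x1_3 = 180; y1_3 = 80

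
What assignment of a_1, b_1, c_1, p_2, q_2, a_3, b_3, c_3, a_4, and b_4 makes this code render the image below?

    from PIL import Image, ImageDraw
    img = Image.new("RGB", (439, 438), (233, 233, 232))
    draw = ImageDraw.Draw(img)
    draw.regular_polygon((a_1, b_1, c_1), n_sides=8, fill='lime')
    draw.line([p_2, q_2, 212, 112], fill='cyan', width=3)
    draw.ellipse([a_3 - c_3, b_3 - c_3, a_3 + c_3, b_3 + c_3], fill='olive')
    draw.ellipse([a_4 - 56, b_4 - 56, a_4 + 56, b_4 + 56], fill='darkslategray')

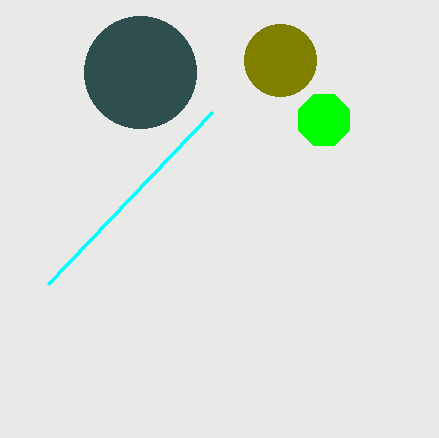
a_1 = 324, b_1 = 120, c_1 = 28, p_2 = 48, q_2 = 284, a_3 = 280, b_3 = 60, c_3 = 36, a_4 = 140, b_4 = 72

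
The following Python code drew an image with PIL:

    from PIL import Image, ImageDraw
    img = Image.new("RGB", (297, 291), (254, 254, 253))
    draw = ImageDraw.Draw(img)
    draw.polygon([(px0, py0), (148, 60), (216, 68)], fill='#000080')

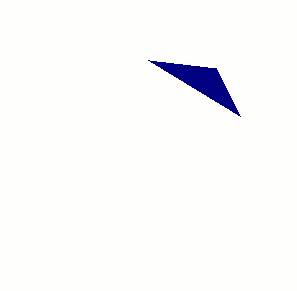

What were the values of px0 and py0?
px0 = 240; py0 = 116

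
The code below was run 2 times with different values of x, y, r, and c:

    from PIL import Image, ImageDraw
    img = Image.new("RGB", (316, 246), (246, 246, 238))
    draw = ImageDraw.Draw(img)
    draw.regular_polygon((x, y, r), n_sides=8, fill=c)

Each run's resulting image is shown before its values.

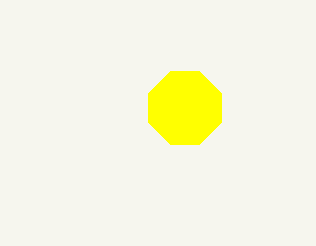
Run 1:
x = 185
y = 108
r = 39
c = 'yellow'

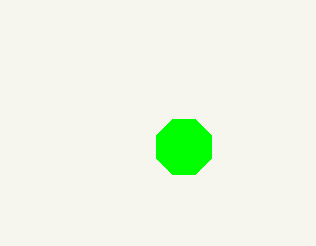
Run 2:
x = 184; y = 147; r = 30; c = 'lime'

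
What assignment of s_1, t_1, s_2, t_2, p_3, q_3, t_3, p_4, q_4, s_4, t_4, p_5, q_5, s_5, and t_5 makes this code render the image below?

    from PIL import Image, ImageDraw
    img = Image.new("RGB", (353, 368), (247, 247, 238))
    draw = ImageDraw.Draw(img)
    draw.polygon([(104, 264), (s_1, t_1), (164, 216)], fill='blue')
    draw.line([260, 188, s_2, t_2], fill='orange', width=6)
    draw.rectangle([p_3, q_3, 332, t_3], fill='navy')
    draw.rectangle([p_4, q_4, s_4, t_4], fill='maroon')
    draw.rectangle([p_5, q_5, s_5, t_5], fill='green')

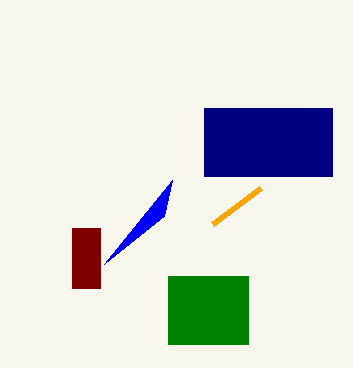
s_1 = 172; t_1 = 180; s_2 = 212; t_2 = 224; p_3 = 204; q_3 = 108; t_3 = 176; p_4 = 72; q_4 = 228; s_4 = 100; t_4 = 288; p_5 = 168; q_5 = 276; s_5 = 248; t_5 = 344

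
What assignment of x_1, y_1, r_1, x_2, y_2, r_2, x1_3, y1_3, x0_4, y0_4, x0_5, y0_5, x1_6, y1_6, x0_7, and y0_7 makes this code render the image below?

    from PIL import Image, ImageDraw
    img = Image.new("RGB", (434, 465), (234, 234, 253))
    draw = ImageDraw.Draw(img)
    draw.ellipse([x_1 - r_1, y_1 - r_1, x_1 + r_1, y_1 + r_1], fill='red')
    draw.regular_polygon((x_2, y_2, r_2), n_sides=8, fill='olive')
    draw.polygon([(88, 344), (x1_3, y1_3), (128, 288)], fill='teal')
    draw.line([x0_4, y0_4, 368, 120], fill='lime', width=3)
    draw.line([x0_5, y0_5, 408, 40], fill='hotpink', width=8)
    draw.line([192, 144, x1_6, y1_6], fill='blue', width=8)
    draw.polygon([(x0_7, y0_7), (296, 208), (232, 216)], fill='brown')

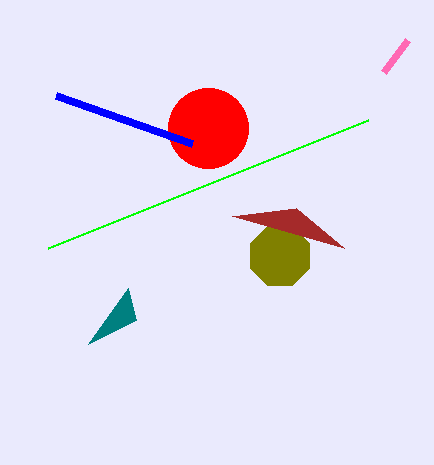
x_1 = 208; y_1 = 128; r_1 = 40; x_2 = 280; y_2 = 256; r_2 = 32; x1_3 = 136; y1_3 = 320; x0_4 = 48; y0_4 = 248; x0_5 = 384; y0_5 = 72; x1_6 = 56; y1_6 = 96; x0_7 = 344; y0_7 = 248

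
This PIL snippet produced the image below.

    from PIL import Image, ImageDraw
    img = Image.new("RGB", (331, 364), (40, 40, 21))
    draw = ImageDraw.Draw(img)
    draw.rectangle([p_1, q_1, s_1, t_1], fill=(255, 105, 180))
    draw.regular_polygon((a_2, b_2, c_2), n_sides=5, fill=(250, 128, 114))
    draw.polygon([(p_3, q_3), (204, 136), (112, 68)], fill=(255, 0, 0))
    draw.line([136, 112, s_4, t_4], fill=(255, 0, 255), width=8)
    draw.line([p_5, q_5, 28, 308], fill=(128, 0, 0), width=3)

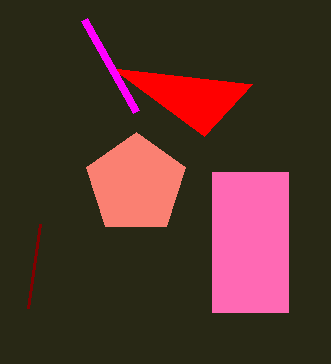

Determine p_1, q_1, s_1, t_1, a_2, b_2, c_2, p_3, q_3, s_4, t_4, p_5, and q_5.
p_1 = 212
q_1 = 172
s_1 = 288
t_1 = 312
a_2 = 136
b_2 = 184
c_2 = 52
p_3 = 252
q_3 = 84
s_4 = 84
t_4 = 20
p_5 = 40
q_5 = 224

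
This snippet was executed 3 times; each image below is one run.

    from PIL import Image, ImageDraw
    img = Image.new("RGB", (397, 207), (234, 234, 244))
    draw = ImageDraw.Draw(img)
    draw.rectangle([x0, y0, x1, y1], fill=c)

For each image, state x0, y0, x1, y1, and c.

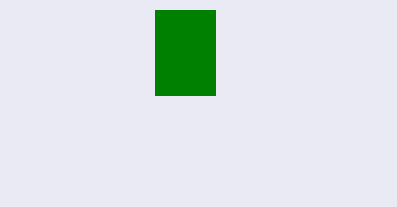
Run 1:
x0 = 155, y0 = 10, x1 = 215, y1 = 95, c = 'green'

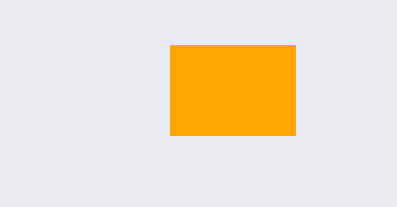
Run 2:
x0 = 170, y0 = 45, x1 = 295, y1 = 135, c = 'orange'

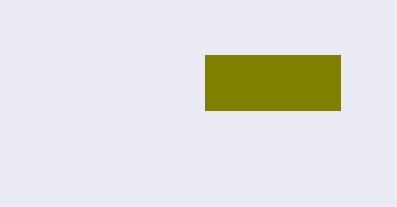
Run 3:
x0 = 205; y0 = 55; x1 = 340; y1 = 110; c = 'olive'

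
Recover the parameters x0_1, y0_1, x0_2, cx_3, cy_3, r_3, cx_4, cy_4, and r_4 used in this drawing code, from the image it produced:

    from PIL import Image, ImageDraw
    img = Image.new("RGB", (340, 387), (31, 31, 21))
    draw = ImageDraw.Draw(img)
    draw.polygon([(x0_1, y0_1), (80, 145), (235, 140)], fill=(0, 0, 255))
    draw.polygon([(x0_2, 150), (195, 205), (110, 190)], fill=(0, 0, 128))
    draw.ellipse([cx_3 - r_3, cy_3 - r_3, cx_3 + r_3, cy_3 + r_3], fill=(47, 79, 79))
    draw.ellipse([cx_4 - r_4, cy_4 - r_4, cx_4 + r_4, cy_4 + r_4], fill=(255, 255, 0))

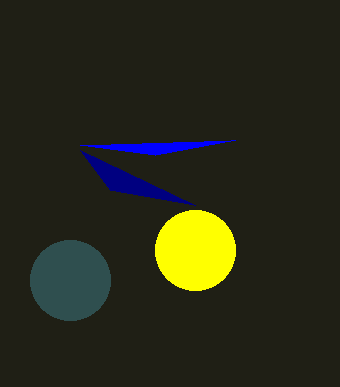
x0_1 = 155; y0_1 = 155; x0_2 = 80; cx_3 = 70; cy_3 = 280; r_3 = 40; cx_4 = 195; cy_4 = 250; r_4 = 40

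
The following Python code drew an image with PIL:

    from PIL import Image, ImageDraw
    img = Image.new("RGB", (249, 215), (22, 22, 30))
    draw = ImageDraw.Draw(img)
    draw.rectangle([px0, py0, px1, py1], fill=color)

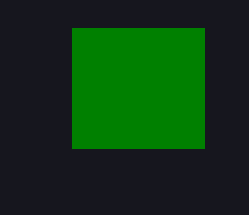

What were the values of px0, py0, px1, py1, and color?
px0 = 72, py0 = 28, px1 = 204, py1 = 148, color = 'green'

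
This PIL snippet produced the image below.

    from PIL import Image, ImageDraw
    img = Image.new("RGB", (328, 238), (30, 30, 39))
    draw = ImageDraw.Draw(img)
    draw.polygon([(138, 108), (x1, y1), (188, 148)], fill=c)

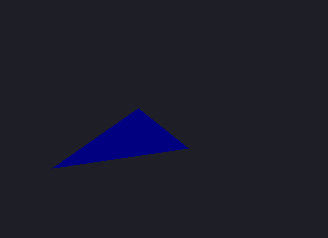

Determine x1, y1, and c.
x1 = 52; y1 = 168; c = 'navy'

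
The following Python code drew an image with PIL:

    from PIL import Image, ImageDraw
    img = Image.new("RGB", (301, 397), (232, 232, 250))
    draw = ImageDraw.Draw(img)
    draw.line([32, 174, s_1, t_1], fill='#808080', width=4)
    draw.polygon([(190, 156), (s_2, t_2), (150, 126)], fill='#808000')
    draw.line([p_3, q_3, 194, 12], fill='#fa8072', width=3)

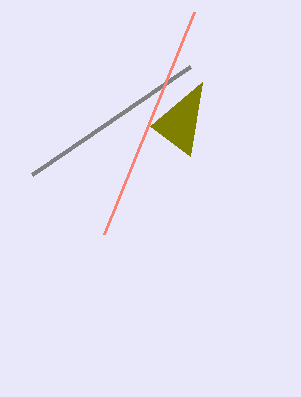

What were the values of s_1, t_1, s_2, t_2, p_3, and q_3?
s_1 = 190, t_1 = 66, s_2 = 202, t_2 = 82, p_3 = 104, q_3 = 234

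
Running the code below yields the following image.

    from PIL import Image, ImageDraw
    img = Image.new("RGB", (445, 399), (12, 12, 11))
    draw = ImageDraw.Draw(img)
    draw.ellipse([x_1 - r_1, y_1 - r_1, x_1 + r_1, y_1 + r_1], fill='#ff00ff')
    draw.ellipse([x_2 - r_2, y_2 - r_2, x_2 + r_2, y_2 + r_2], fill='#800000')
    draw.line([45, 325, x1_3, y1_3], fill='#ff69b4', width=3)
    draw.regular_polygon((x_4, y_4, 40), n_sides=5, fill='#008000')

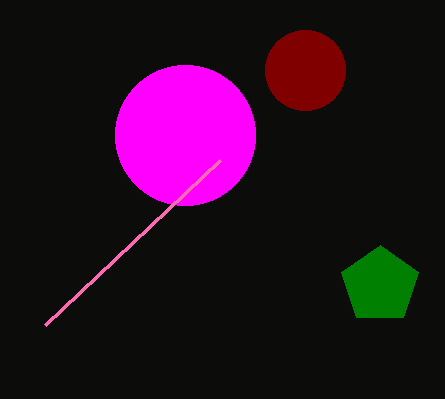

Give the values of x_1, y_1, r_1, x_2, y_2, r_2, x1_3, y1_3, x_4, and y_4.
x_1 = 185, y_1 = 135, r_1 = 70, x_2 = 305, y_2 = 70, r_2 = 40, x1_3 = 220, y1_3 = 160, x_4 = 380, y_4 = 285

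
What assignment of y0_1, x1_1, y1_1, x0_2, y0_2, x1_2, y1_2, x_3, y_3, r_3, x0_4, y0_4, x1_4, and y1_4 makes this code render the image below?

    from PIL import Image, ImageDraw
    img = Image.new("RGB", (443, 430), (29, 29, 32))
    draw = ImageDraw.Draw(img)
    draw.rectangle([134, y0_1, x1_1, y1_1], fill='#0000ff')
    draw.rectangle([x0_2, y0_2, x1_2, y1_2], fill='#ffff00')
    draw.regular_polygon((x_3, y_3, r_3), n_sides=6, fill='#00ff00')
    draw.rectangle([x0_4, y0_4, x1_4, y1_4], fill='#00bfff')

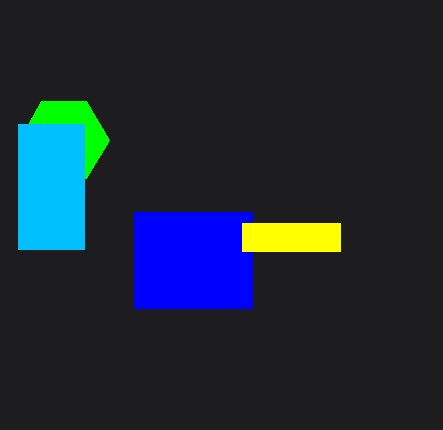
y0_1 = 212, x1_1 = 252, y1_1 = 308, x0_2 = 242, y0_2 = 223, x1_2 = 340, y1_2 = 251, x_3 = 64, y_3 = 140, r_3 = 45, x0_4 = 18, y0_4 = 124, x1_4 = 84, y1_4 = 249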